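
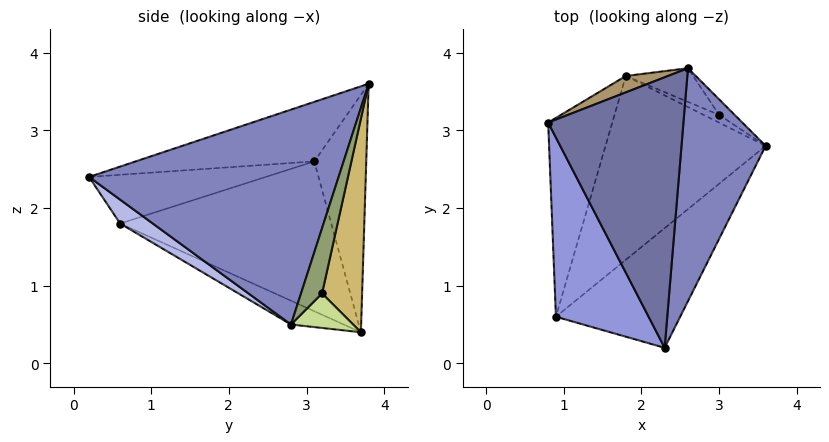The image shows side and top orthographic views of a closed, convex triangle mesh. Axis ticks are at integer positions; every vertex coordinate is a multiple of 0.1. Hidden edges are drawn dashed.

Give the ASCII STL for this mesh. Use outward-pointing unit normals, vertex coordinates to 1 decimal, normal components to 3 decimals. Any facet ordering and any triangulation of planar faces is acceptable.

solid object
 facet normal -0.389 -0.262 0.883
  outer loop
   vertex 2.6 3.8 3.6
   vertex 0.8 3.1 2.6
   vertex 2.3 0.2 2.4
  endloop
 endfacet
 facet normal 0.913 -0.195 0.358
  outer loop
   vertex 2.6 3.8 3.6
   vertex 2.3 0.2 2.4
   vertex 3.6 2.8 0.5
  endloop
 endfacet
 facet normal -0.446 -0.289 0.847
  outer loop
   vertex 0.9 0.6 1.8
   vertex 2.3 0.2 2.4
   vertex 0.8 3.1 2.6
  endloop
 endfacet
 facet normal 0.147 -0.630 -0.762
  outer loop
   vertex 0.9 0.6 1.8
   vertex 3.6 2.8 0.5
   vertex 2.3 0.2 2.4
  endloop
 endfacet
 facet normal 0.495 0.861 -0.118
  outer loop
   vertex 3.0 3.2 0.9
   vertex 2.6 3.8 3.6
   vertex 3.6 2.8 0.5
  endloop
 endfacet
 facet normal -0.136 -0.375 -0.917
  outer loop
   vertex 1.8 3.7 0.4
   vertex 3.6 2.8 0.5
   vertex 0.9 0.6 1.8
  endloop
 endfacet
 facet normal 0.447 0.872 -0.201
  outer loop
   vertex 1.8 3.7 0.4
   vertex 3.0 3.2 0.9
   vertex 3.6 2.8 0.5
  endloop
 endfacet
 facet normal -0.916 0.089 -0.392
  outer loop
   vertex 1.8 3.7 0.4
   vertex 0.9 0.6 1.8
   vertex 0.8 3.1 2.6
  endloop
 endfacet
 facet normal -0.395 0.916 0.070
  outer loop
   vertex 1.8 3.7 0.4
   vertex 0.8 3.1 2.6
   vertex 2.6 3.8 3.6
  endloop
 endfacet
 facet normal 0.429 0.893 -0.135
  outer loop
   vertex 1.8 3.7 0.4
   vertex 2.6 3.8 3.6
   vertex 3.0 3.2 0.9
  endloop
 endfacet
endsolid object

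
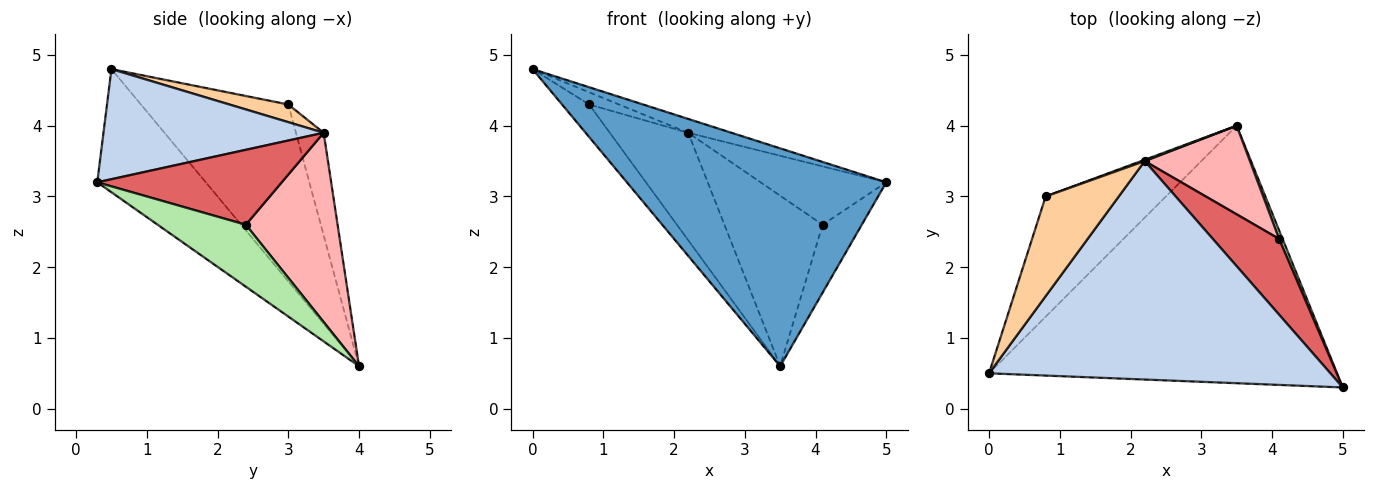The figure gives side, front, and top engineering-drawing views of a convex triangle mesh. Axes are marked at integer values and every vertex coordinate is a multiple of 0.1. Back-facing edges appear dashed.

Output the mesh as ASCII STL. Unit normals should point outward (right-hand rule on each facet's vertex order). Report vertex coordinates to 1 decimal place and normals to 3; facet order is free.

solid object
 facet normal -0.261 -0.624 -0.737
  outer loop
   vertex 3.5 4.0 0.6
   vertex 5.0 0.3 3.2
   vertex 0.0 0.5 4.8
  endloop
 endfacet
 facet normal 0.306 0.060 0.950
  outer loop
   vertex 2.2 3.5 3.9
   vertex 0.0 0.5 4.8
   vertex 5.0 0.3 3.2
  endloop
 endfacet
 facet normal -0.818 0.150 -0.556
  outer loop
   vertex 0.8 3.0 4.3
   vertex 3.5 4.0 0.6
   vertex 0.0 0.5 4.8
  endloop
 endfacet
 facet normal 0.233 0.118 0.965
  outer loop
   vertex 0.8 3.0 4.3
   vertex 0.0 0.5 4.8
   vertex 2.2 3.5 3.9
  endloop
 endfacet
 facet normal -0.333 0.943 0.011
  outer loop
   vertex 0.8 3.0 4.3
   vertex 2.2 3.5 3.9
   vertex 3.5 4.0 0.6
  endloop
 endfacet
 facet normal 0.913 0.406 0.051
  outer loop
   vertex 4.1 2.4 2.6
   vertex 5.0 0.3 3.2
   vertex 3.5 4.0 0.6
  endloop
 endfacet
 facet normal 0.667 0.455 0.590
  outer loop
   vertex 4.1 2.4 2.6
   vertex 2.2 3.5 3.9
   vertex 5.0 0.3 3.2
  endloop
 endfacet
 facet normal 0.638 0.683 0.355
  outer loop
   vertex 4.1 2.4 2.6
   vertex 3.5 4.0 0.6
   vertex 2.2 3.5 3.9
  endloop
 endfacet
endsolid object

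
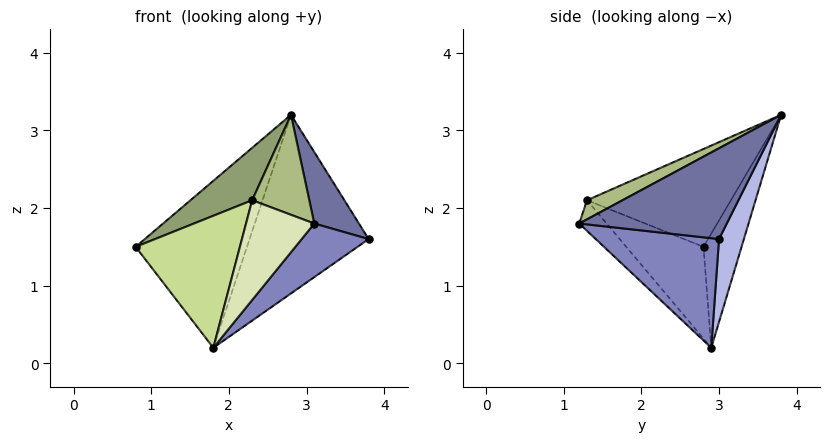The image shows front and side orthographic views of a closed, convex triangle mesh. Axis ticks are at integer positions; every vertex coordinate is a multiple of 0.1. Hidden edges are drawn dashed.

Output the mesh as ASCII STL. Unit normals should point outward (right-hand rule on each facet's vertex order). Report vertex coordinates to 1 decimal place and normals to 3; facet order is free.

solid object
 facet normal 0.768 -0.233 0.596
  outer loop
   vertex 2.8 3.8 3.2
   vertex 3.1 1.2 1.8
   vertex 3.8 3.0 1.6
  endloop
 endfacet
 facet normal 0.557 -0.302 -0.774
  outer loop
   vertex 1.8 2.9 0.2
   vertex 3.8 3.0 1.6
   vertex 3.1 1.2 1.8
  endloop
 endfacet
 facet normal -0.319 0.932 -0.173
  outer loop
   vertex 1.8 2.9 0.2
   vertex 0.8 2.8 1.5
   vertex 2.8 3.8 3.2
  endloop
 endfacet
 facet normal 0.192 0.921 -0.340
  outer loop
   vertex 1.8 2.9 0.2
   vertex 2.8 3.8 3.2
   vertex 3.8 3.0 1.6
  endloop
 endfacet
 facet normal -0.557 -0.239 0.796
  outer loop
   vertex 2.3 1.3 2.1
   vertex 2.8 3.8 3.2
   vertex 0.8 2.8 1.5
  endloop
 endfacet
 facet normal 0.269 -0.432 0.861
  outer loop
   vertex 2.3 1.3 2.1
   vertex 3.1 1.2 1.8
   vertex 2.8 3.8 3.2
  endloop
 endfacet
 facet normal -0.528 -0.713 -0.461
  outer loop
   vertex 2.3 1.3 2.1
   vertex 0.8 2.8 1.5
   vertex 1.8 2.9 0.2
  endloop
 endfacet
 facet normal -0.307 -0.766 -0.564
  outer loop
   vertex 2.3 1.3 2.1
   vertex 1.8 2.9 0.2
   vertex 3.1 1.2 1.8
  endloop
 endfacet
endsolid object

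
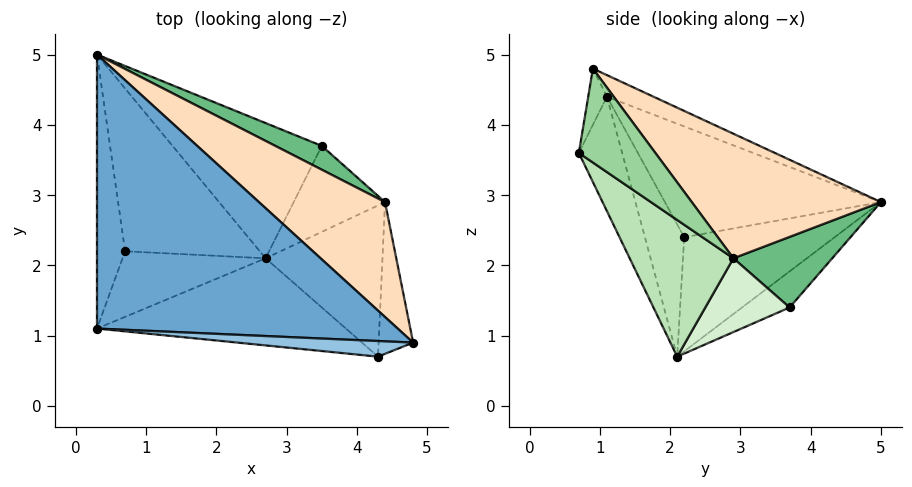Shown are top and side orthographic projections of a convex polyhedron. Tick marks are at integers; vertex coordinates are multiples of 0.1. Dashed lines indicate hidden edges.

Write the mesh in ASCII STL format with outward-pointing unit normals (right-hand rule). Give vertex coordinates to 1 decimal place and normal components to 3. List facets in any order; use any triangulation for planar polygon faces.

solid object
 facet normal -0.067 0.358 0.931
  outer loop
   vertex 0.3 1.1 4.4
   vertex 4.8 0.9 4.8
   vertex 0.3 5.0 2.9
  endloop
 endfacet
 facet normal -0.060 -0.980 0.189
  outer loop
   vertex 0.3 1.1 4.4
   vertex 4.3 0.7 3.6
   vertex 4.8 0.9 4.8
  endloop
 endfacet
 facet normal -0.163 -0.921 -0.355
  outer loop
   vertex 0.3 1.1 4.4
   vertex 2.7 2.1 0.7
   vertex 4.3 0.7 3.6
  endloop
 endfacet
 facet normal -0.207 0.477 -0.854
  outer loop
   vertex 3.5 3.7 1.4
   vertex 2.7 2.1 0.7
   vertex 0.3 5.0 2.9
  endloop
 endfacet
 facet normal -0.646 0.044 -0.762
  outer loop
   vertex 0.7 2.2 2.4
   vertex 0.3 5.0 2.9
   vertex 2.7 2.1 0.7
  endloop
 endfacet
 facet normal -0.965 -0.094 -0.245
  outer loop
   vertex 0.7 2.2 2.4
   vertex 0.3 1.1 4.4
   vertex 0.3 5.0 2.9
  endloop
 endfacet
 facet normal -0.459 -0.736 -0.497
  outer loop
   vertex 0.7 2.2 2.4
   vertex 2.7 2.1 0.7
   vertex 0.3 1.1 4.4
  endloop
 endfacet
 facet normal 0.472 0.740 0.478
  outer loop
   vertex 4.4 2.9 2.1
   vertex 0.3 5.0 2.9
   vertex 4.8 0.9 4.8
  endloop
 endfacet
 facet normal 0.481 0.818 0.317
  outer loop
   vertex 4.4 2.9 2.1
   vertex 3.5 3.7 1.4
   vertex 0.3 5.0 2.9
  endloop
 endfacet
 facet normal 0.904 -0.268 -0.332
  outer loop
   vertex 4.4 2.9 2.1
   vertex 4.8 0.9 4.8
   vertex 4.3 0.7 3.6
  endloop
 endfacet
 facet normal 0.686 -0.431 -0.586
  outer loop
   vertex 4.4 2.9 2.1
   vertex 4.3 0.7 3.6
   vertex 2.7 2.1 0.7
  endloop
 endfacet
 facet normal 0.628 0.026 -0.778
  outer loop
   vertex 4.4 2.9 2.1
   vertex 2.7 2.1 0.7
   vertex 3.5 3.7 1.4
  endloop
 endfacet
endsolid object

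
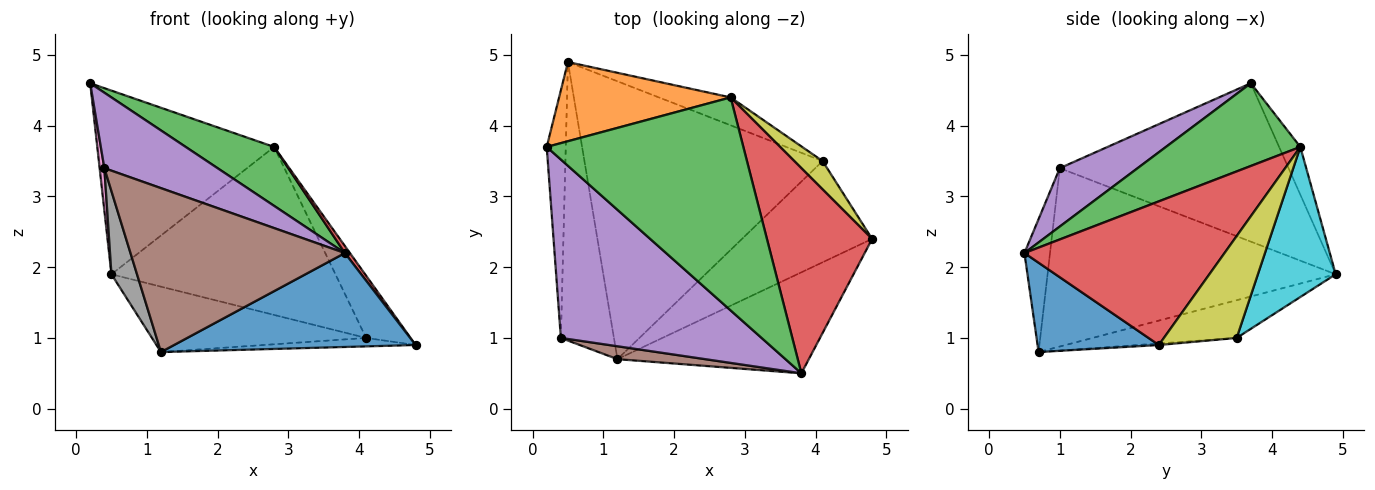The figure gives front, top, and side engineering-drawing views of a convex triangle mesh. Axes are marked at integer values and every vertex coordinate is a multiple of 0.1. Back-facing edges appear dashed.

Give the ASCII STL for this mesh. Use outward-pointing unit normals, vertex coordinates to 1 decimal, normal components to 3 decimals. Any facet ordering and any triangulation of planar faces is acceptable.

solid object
 facet normal 0.324 -0.644 -0.693
  outer loop
   vertex 3.8 0.5 2.2
   vertex 1.2 0.7 0.8
   vertex 4.8 2.4 0.9
  endloop
 endfacet
 facet normal -0.110 0.913 0.394
  outer loop
   vertex 2.8 4.4 3.7
   vertex 0.5 4.9 1.9
   vertex 0.2 3.7 4.6
  endloop
 endfacet
 facet normal 0.376 -0.247 0.893
  outer loop
   vertex 2.8 4.4 3.7
   vertex 0.2 3.7 4.6
   vertex 3.8 0.5 2.2
  endloop
 endfacet
 facet normal 0.807 -0.020 0.591
  outer loop
   vertex 2.8 4.4 3.7
   vertex 3.8 0.5 2.2
   vertex 4.8 2.4 0.9
  endloop
 endfacet
 facet normal 0.259 -0.376 0.890
  outer loop
   vertex 0.4 1.0 3.4
   vertex 3.8 0.5 2.2
   vertex 0.2 3.7 4.6
  endloop
 endfacet
 facet normal -0.118 -0.990 0.078
  outer loop
   vertex 0.4 1.0 3.4
   vertex 1.2 0.7 0.8
   vertex 3.8 0.5 2.2
  endloop
 endfacet
 facet normal -0.993 -0.020 -0.119
  outer loop
   vertex 0.4 1.0 3.4
   vertex 0.2 3.7 4.6
   vertex 0.5 4.9 1.9
  endloop
 endfacet
 facet normal -0.955 -0.085 -0.284
  outer loop
   vertex 0.4 1.0 3.4
   vertex 0.5 4.9 1.9
   vertex 1.2 0.7 0.8
  endloop
 endfacet
 facet normal 0.830 0.507 0.231
  outer loop
   vertex 4.1 3.5 1.0
   vertex 2.8 4.4 3.7
   vertex 4.8 2.4 0.9
  endloop
 endfacet
 facet normal 0.324 0.933 -0.155
  outer loop
   vertex 4.1 3.5 1.0
   vertex 0.5 4.9 1.9
   vertex 2.8 4.4 3.7
  endloop
 endfacet
 facet normal -0.012 0.083 -0.996
  outer loop
   vertex 4.1 3.5 1.0
   vertex 4.8 2.4 0.9
   vertex 1.2 0.7 0.8
  endloop
 endfacet
 facet normal -0.152 0.227 -0.962
  outer loop
   vertex 4.1 3.5 1.0
   vertex 1.2 0.7 0.8
   vertex 0.5 4.9 1.9
  endloop
 endfacet
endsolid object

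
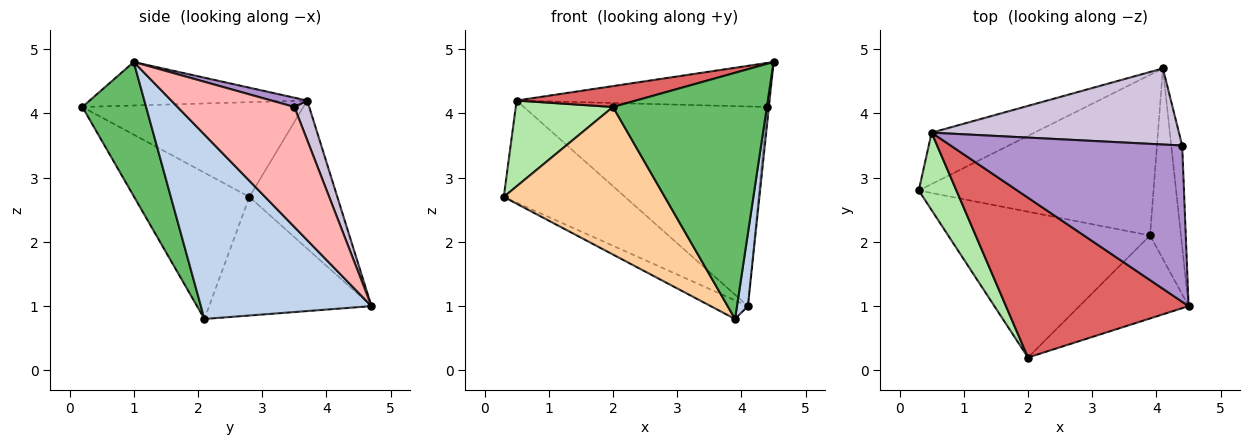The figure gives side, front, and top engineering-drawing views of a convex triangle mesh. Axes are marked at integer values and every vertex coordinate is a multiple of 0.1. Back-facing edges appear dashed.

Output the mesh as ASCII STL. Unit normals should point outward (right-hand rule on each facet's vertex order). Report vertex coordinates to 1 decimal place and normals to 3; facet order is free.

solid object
 facet normal -0.449 0.103 -0.888
  outer loop
   vertex 3.9 2.1 0.8
   vertex 0.3 2.8 2.7
   vertex 4.1 4.7 1.0
  endloop
 endfacet
 facet normal 0.984 -0.063 -0.165
  outer loop
   vertex 3.9 2.1 0.8
   vertex 4.1 4.7 1.0
   vertex 4.5 1.0 4.8
  endloop
 endfacet
 facet normal -0.544 0.750 -0.377
  outer loop
   vertex 0.5 3.7 4.2
   vertex 4.1 4.7 1.0
   vertex 0.3 2.8 2.7
  endloop
 endfacet
 facet normal -0.454 -0.634 -0.626
  outer loop
   vertex 2.0 0.2 4.1
   vertex 0.3 2.8 2.7
   vertex 3.9 2.1 0.8
  endloop
 endfacet
 facet normal 0.366 -0.882 -0.297
  outer loop
   vertex 2.0 0.2 4.1
   vertex 3.9 2.1 0.8
   vertex 4.5 1.0 4.8
  endloop
 endfacet
 facet normal -0.860 -0.378 0.342
  outer loop
   vertex 2.0 0.2 4.1
   vertex 0.5 3.7 4.2
   vertex 0.3 2.8 2.7
  endloop
 endfacet
 facet normal -0.230 -0.126 0.965
  outer loop
   vertex 2.0 0.2 4.1
   vertex 4.5 1.0 4.8
   vertex 0.5 3.7 4.2
  endloop
 endfacet
 facet normal 0.996 0.014 -0.091
  outer loop
   vertex 4.4 3.5 4.1
   vertex 4.5 1.0 4.8
   vertex 4.1 4.7 1.0
  endloop
 endfacet
 facet normal 0.039 0.271 0.962
  outer loop
   vertex 4.4 3.5 4.1
   vertex 0.5 3.7 4.2
   vertex 4.5 1.0 4.8
  endloop
 endfacet
 facet normal 0.057 0.933 0.356
  outer loop
   vertex 4.4 3.5 4.1
   vertex 4.1 4.7 1.0
   vertex 0.5 3.7 4.2
  endloop
 endfacet
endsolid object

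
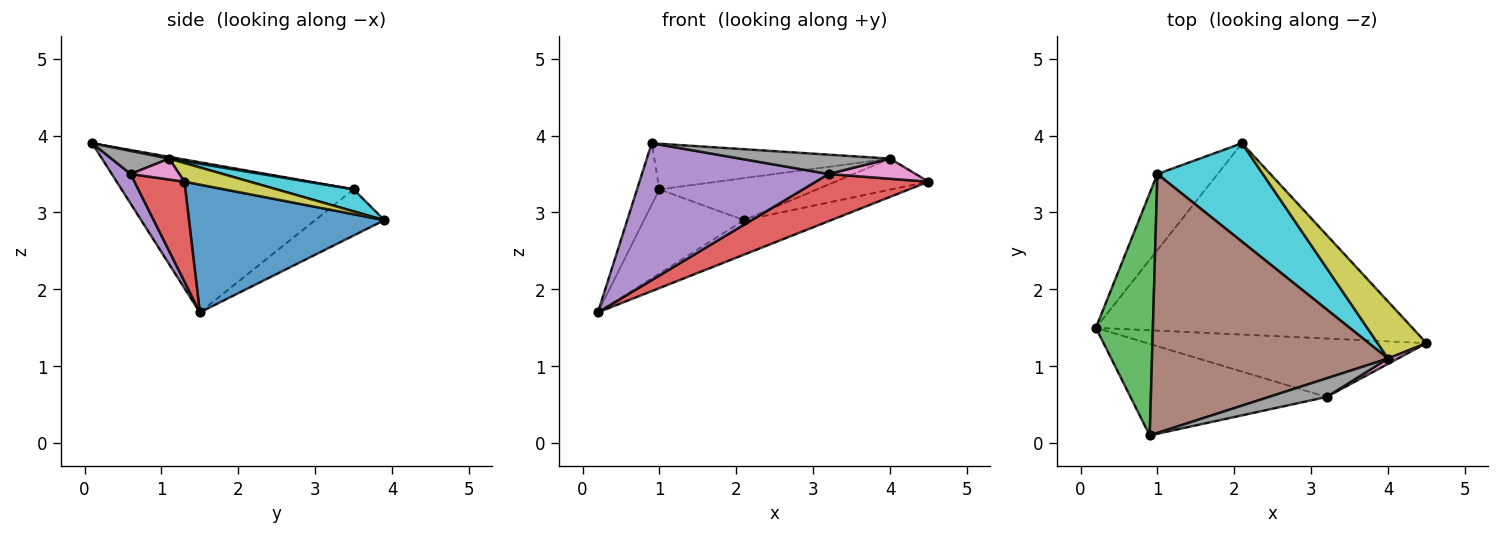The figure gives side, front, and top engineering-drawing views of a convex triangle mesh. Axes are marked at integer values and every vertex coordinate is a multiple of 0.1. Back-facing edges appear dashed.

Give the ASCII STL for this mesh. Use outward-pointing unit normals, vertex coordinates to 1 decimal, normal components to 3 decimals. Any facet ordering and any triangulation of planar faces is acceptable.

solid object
 facet normal 0.369 0.165 -0.915
  outer loop
   vertex 2.1 3.9 2.9
   vertex 4.5 1.3 3.4
   vertex 0.2 1.5 1.7
  endloop
 endfacet
 facet normal -0.457 0.660 -0.596
  outer loop
   vertex 1.0 3.5 3.3
   vertex 2.1 3.9 2.9
   vertex 0.2 1.5 1.7
  endloop
 endfacet
 facet normal -0.931 0.090 0.353
  outer loop
   vertex 1.0 3.5 3.3
   vertex 0.2 1.5 1.7
   vertex 0.9 0.1 3.9
  endloop
 endfacet
 facet normal 0.268 -0.605 -0.750
  outer loop
   vertex 3.2 0.6 3.5
   vertex 0.2 1.5 1.7
   vertex 4.5 1.3 3.4
  endloop
 endfacet
 facet normal 0.084 -0.828 -0.554
  outer loop
   vertex 3.2 0.6 3.5
   vertex 0.9 0.1 3.9
   vertex 0.2 1.5 1.7
  endloop
 endfacet
 facet normal 0.008 0.174 0.985
  outer loop
   vertex 4.0 1.1 3.7
   vertex 1.0 3.5 3.3
   vertex 0.9 0.1 3.9
  endloop
 endfacet
 facet normal 0.475 -0.851 0.225
  outer loop
   vertex 4.0 1.1 3.7
   vertex 3.2 0.6 3.5
   vertex 4.5 1.3 3.4
  endloop
 endfacet
 facet normal 0.267 -0.695 0.668
  outer loop
   vertex 4.0 1.1 3.7
   vertex 0.9 0.1 3.9
   vertex 3.2 0.6 3.5
  endloop
 endfacet
 facet normal 0.318 0.454 0.832
  outer loop
   vertex 4.0 1.1 3.7
   vertex 4.5 1.3 3.4
   vertex 2.1 3.9 2.9
  endloop
 endfacet
 facet normal 0.188 0.386 0.903
  outer loop
   vertex 4.0 1.1 3.7
   vertex 2.1 3.9 2.9
   vertex 1.0 3.5 3.3
  endloop
 endfacet
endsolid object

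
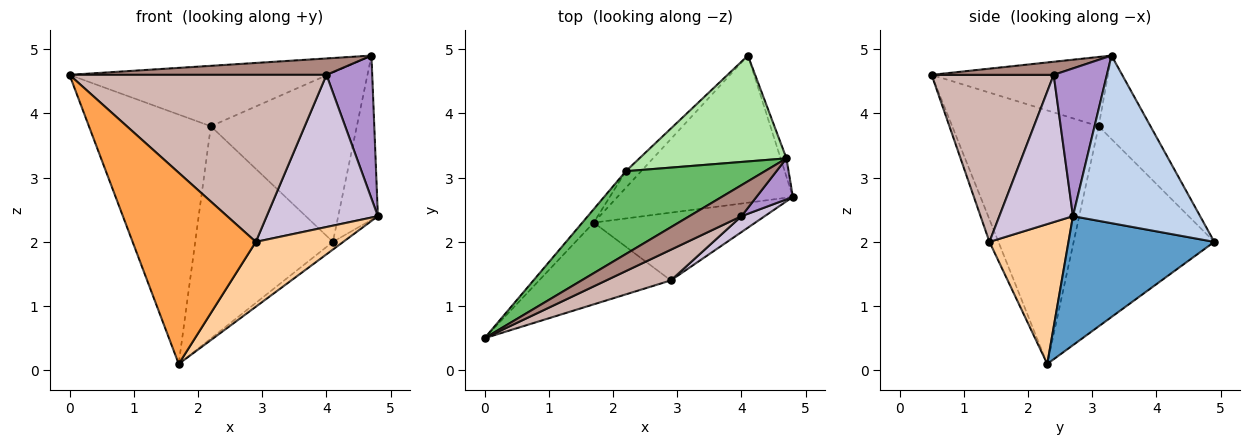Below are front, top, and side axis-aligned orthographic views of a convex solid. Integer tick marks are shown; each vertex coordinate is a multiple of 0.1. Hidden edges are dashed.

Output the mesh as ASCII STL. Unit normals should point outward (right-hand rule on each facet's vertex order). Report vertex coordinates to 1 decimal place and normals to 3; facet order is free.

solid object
 facet normal 0.592 0.042 -0.805
  outer loop
   vertex 1.7 2.3 0.1
   vertex 4.1 4.9 2.0
   vertex 4.8 2.7 2.4
  endloop
 endfacet
 facet normal 0.954 0.298 -0.033
  outer loop
   vertex 4.7 3.3 4.9
   vertex 4.8 2.7 2.4
   vertex 4.1 4.9 2.0
  endloop
 endfacet
 facet normal -0.067 -0.917 -0.392
  outer loop
   vertex 2.9 1.4 2.0
   vertex 0.0 0.5 4.6
   vertex 1.7 2.3 0.1
  endloop
 endfacet
 facet normal 0.530 -0.586 -0.613
  outer loop
   vertex 2.9 1.4 2.0
   vertex 1.7 2.3 0.1
   vertex 4.8 2.7 2.4
  endloop
 endfacet
 facet normal -0.373 0.547 0.749
  outer loop
   vertex 2.2 3.1 3.8
   vertex 0.0 0.5 4.6
   vertex 4.7 3.3 4.9
  endloop
 endfacet
 facet normal -0.288 0.812 0.508
  outer loop
   vertex 2.2 3.1 3.8
   vertex 4.7 3.3 4.9
   vertex 4.1 4.9 2.0
  endloop
 endfacet
 facet normal -0.768 0.639 -0.034
  outer loop
   vertex 2.2 3.1 3.8
   vertex 1.7 2.3 0.1
   vertex 0.0 0.5 4.6
  endloop
 endfacet
 facet normal -0.713 0.699 -0.055
  outer loop
   vertex 2.2 3.1 3.8
   vertex 4.1 4.9 2.0
   vertex 1.7 2.3 0.1
  endloop
 endfacet
 facet normal 0.745 -0.641 0.184
  outer loop
   vertex 4.0 2.4 4.6
   vertex 4.8 2.7 2.4
   vertex 4.7 3.3 4.9
  endloop
 endfacet
 facet normal 0.550 -0.831 0.087
  outer loop
   vertex 4.0 2.4 4.6
   vertex 2.9 1.4 2.0
   vertex 4.8 2.7 2.4
  endloop
 endfacet
 facet normal 0.217 -0.456 0.863
  outer loop
   vertex 4.0 2.4 4.6
   vertex 4.7 3.3 4.9
   vertex 0.0 0.5 4.6
  endloop
 endfacet
 facet normal 0.423 -0.891 0.164
  outer loop
   vertex 4.0 2.4 4.6
   vertex 0.0 0.5 4.6
   vertex 2.9 1.4 2.0
  endloop
 endfacet
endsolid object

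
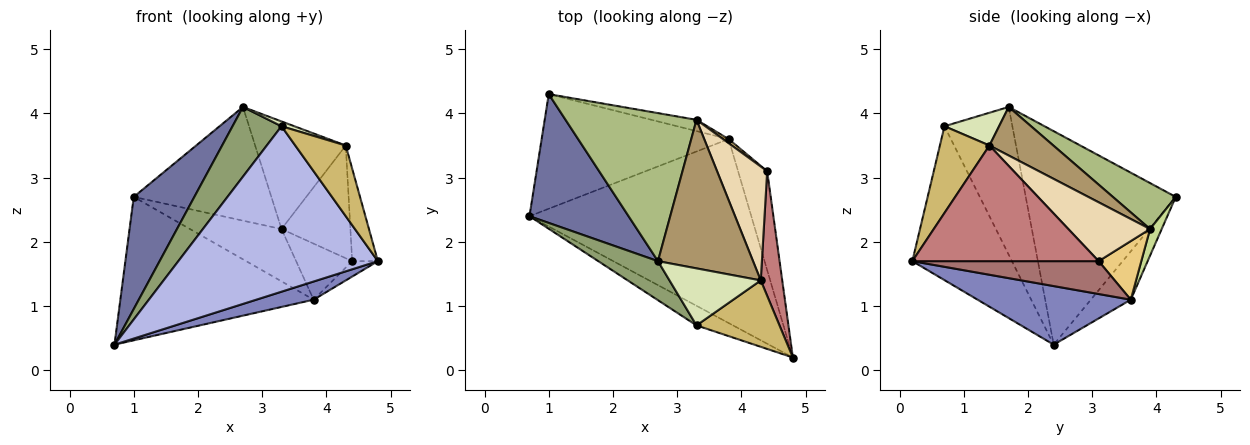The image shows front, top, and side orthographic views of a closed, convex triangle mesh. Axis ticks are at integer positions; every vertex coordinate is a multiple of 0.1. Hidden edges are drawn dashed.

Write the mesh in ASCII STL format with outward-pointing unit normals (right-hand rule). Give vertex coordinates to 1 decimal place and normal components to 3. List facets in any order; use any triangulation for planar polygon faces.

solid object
 facet normal -0.852 -0.344 0.395
  outer loop
   vertex 2.7 1.7 4.1
   vertex 1.0 4.3 2.7
   vertex 0.7 2.4 0.4
  endloop
 endfacet
 facet normal 0.254 -0.095 -0.962
  outer loop
   vertex 3.8 3.6 1.1
   vertex 4.8 0.2 1.7
   vertex 0.7 2.4 0.4
  endloop
 endfacet
 facet normal -0.159 0.771 -0.616
  outer loop
   vertex 3.8 3.6 1.1
   vertex 0.7 2.4 0.4
   vertex 1.0 4.3 2.7
  endloop
 endfacet
 facet normal -0.444 -0.890 -0.105
  outer loop
   vertex 3.3 0.7 3.8
   vertex 0.7 2.4 0.4
   vertex 4.8 0.2 1.7
  endloop
 endfacet
 facet normal -0.771 -0.556 0.311
  outer loop
   vertex 3.3 0.7 3.8
   vertex 2.7 1.7 4.1
   vertex 0.7 2.4 0.4
  endloop
 endfacet
 facet normal 0.268 0.587 0.764
  outer loop
   vertex 3.3 3.9 2.2
   vertex 1.0 4.3 2.7
   vertex 2.7 1.7 4.1
  endloop
 endfacet
 facet normal 0.123 0.970 -0.209
  outer loop
   vertex 3.3 3.9 2.2
   vertex 3.8 3.6 1.1
   vertex 1.0 4.3 2.7
  endloop
 endfacet
 facet normal 0.337 -0.079 0.938
  outer loop
   vertex 4.3 1.4 3.5
   vertex 2.7 1.7 4.1
   vertex 3.3 0.7 3.8
  endloop
 endfacet
 facet normal 0.382 0.542 0.748
  outer loop
   vertex 4.3 1.4 3.5
   vertex 3.3 3.9 2.2
   vertex 2.7 1.7 4.1
  endloop
 endfacet
 facet normal 0.582 -0.593 0.557
  outer loop
   vertex 4.3 1.4 3.5
   vertex 3.3 0.7 3.8
   vertex 4.8 0.2 1.7
  endloop
 endfacet
 facet normal 0.604 0.795 0.058
  outer loop
   vertex 4.4 3.1 1.7
   vertex 3.8 3.6 1.1
   vertex 3.3 3.9 2.2
  endloop
 endfacet
 facet normal 0.641 0.540 0.546
  outer loop
   vertex 4.4 3.1 1.7
   vertex 3.3 3.9 2.2
   vertex 4.3 1.4 3.5
  endloop
 endfacet
 facet normal 0.745 0.103 -0.659
  outer loop
   vertex 4.4 3.1 1.7
   vertex 4.8 0.2 1.7
   vertex 3.8 3.6 1.1
  endloop
 endfacet
 facet normal 0.974 0.134 0.181
  outer loop
   vertex 4.4 3.1 1.7
   vertex 4.3 1.4 3.5
   vertex 4.8 0.2 1.7
  endloop
 endfacet
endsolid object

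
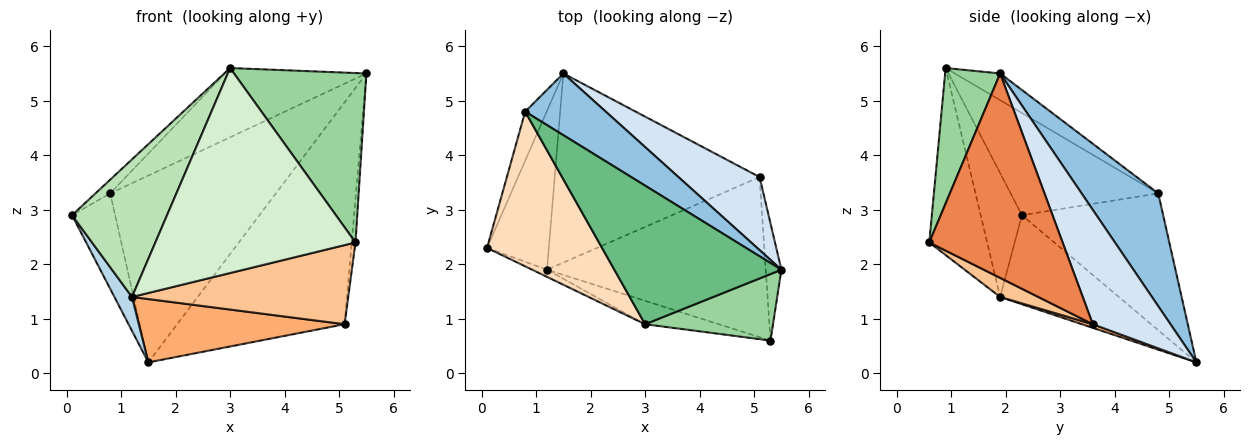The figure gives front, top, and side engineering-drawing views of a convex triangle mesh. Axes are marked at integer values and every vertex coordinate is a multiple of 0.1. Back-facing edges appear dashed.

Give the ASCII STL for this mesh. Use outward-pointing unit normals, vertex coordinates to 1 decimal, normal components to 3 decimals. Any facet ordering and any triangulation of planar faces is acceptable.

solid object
 facet normal -0.946 0.289 -0.148
  outer loop
   vertex 0.8 4.8 3.3
   vertex 1.5 5.5 0.2
   vertex 0.1 2.3 2.9
  endloop
 endfacet
 facet normal 0.402 0.869 0.287
  outer loop
   vertex 0.8 4.8 3.3
   vertex 5.5 1.9 5.5
   vertex 1.5 5.5 0.2
  endloop
 endfacet
 facet normal -0.816 -0.121 -0.566
  outer loop
   vertex 1.2 1.9 1.4
   vertex 0.1 2.3 2.9
   vertex 1.5 5.5 0.2
  endloop
 endfacet
 facet normal 0.403 0.869 0.286
  outer loop
   vertex 5.1 3.6 0.9
   vertex 1.5 5.5 0.2
   vertex 5.5 1.9 5.5
  endloop
 endfacet
 facet normal 0.997 0.028 -0.076
  outer loop
   vertex 5.1 3.6 0.9
   vertex 5.5 1.9 5.5
   vertex 5.3 0.6 2.4
  endloop
 endfacet
 facet normal 0.017 -0.317 -0.948
  outer loop
   vertex 5.1 3.6 0.9
   vertex 1.2 1.9 1.4
   vertex 1.5 5.5 0.2
  endloop
 endfacet
 facet normal 0.078 -0.442 -0.894
  outer loop
   vertex 5.1 3.6 0.9
   vertex 5.3 0.6 2.4
   vertex 1.2 1.9 1.4
  endloop
 endfacet
 facet normal -0.663 0.066 0.746
  outer loop
   vertex 3.0 0.9 5.6
   vertex 0.8 4.8 3.3
   vertex 0.1 2.3 2.9
  endloop
 endfacet
 facet normal -0.142 0.442 0.886
  outer loop
   vertex 3.0 0.9 5.6
   vertex 5.5 1.9 5.5
   vertex 0.8 4.8 3.3
  endloop
 endfacet
 facet normal 0.361 -0.868 0.341
  outer loop
   vertex 3.0 0.9 5.6
   vertex 5.3 0.6 2.4
   vertex 5.5 1.9 5.5
  endloop
 endfacet
 facet normal -0.398 -0.916 -0.048
  outer loop
   vertex 3.0 0.9 5.6
   vertex 0.1 2.3 2.9
   vertex 1.2 1.9 1.4
  endloop
 endfacet
 facet normal -0.276 -0.955 -0.109
  outer loop
   vertex 3.0 0.9 5.6
   vertex 1.2 1.9 1.4
   vertex 5.3 0.6 2.4
  endloop
 endfacet
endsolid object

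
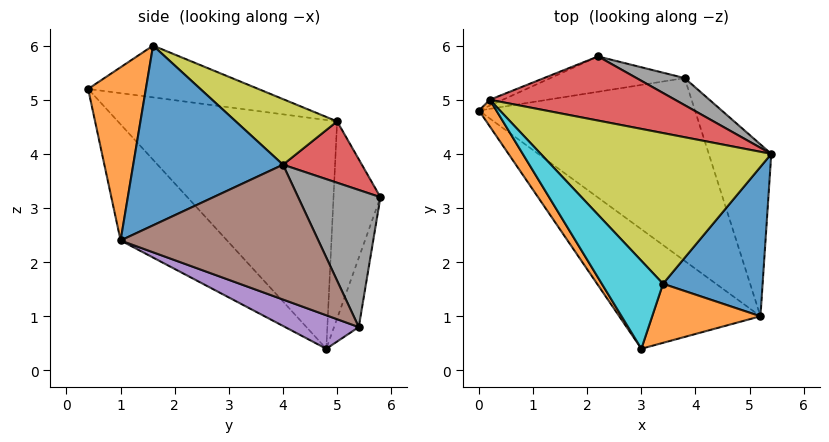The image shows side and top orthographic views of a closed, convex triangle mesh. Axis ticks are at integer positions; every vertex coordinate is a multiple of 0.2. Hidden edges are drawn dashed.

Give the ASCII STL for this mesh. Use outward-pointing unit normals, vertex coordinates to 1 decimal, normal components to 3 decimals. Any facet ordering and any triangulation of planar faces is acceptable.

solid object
 facet normal -0.392 -0.787 -0.477
  outer loop
   vertex 5.2 1.0 2.4
   vertex 3.0 0.4 5.2
   vertex 0.0 4.8 0.4
  endloop
 endfacet
 facet normal -0.856 -0.513 0.065
  outer loop
   vertex 0.2 5.0 4.6
   vertex 0.0 4.8 0.4
   vertex 3.0 0.4 5.2
  endloop
 endfacet
 facet normal -0.387 0.922 -0.025
  outer loop
   vertex 0.2 5.0 4.6
   vertex 2.2 5.8 3.2
   vertex 0.0 4.8 0.4
  endloop
 endfacet
 facet normal 0.237 0.659 0.714
  outer loop
   vertex 0.2 5.0 4.6
   vertex 5.4 4.0 3.8
   vertex 2.2 5.8 3.2
  endloop
 endfacet
 facet normal 0.146 -0.297 -0.944
  outer loop
   vertex 3.8 5.4 0.8
   vertex 5.2 1.0 2.4
   vertex 0.0 4.8 0.4
  endloop
 endfacet
 facet normal 0.899 0.135 -0.417
  outer loop
   vertex 3.8 5.4 0.8
   vertex 5.4 4.0 3.8
   vertex 5.2 1.0 2.4
  endloop
 endfacet
 facet normal -0.126 0.961 -0.244
  outer loop
   vertex 3.8 5.4 0.8
   vertex 0.0 4.8 0.4
   vertex 2.2 5.8 3.2
  endloop
 endfacet
 facet normal 0.461 0.873 0.162
  outer loop
   vertex 3.8 5.4 0.8
   vertex 2.2 5.8 3.2
   vertex 5.4 4.0 3.8
  endloop
 endfacet
 facet normal 0.229 0.547 0.805
  outer loop
   vertex 3.4 1.6 6.0
   vertex 5.4 4.0 3.8
   vertex 0.2 5.0 4.6
  endloop
 endfacet
 facet normal -0.620 -0.282 0.732
  outer loop
   vertex 3.4 1.6 6.0
   vertex 0.2 5.0 4.6
   vertex 3.0 0.4 5.2
  endloop
 endfacet
 facet normal 0.841 -0.274 0.466
  outer loop
   vertex 3.4 1.6 6.0
   vertex 5.2 1.0 2.4
   vertex 5.4 4.0 3.8
  endloop
 endfacet
 facet normal 0.716 -0.537 0.447
  outer loop
   vertex 3.4 1.6 6.0
   vertex 3.0 0.4 5.2
   vertex 5.2 1.0 2.4
  endloop
 endfacet
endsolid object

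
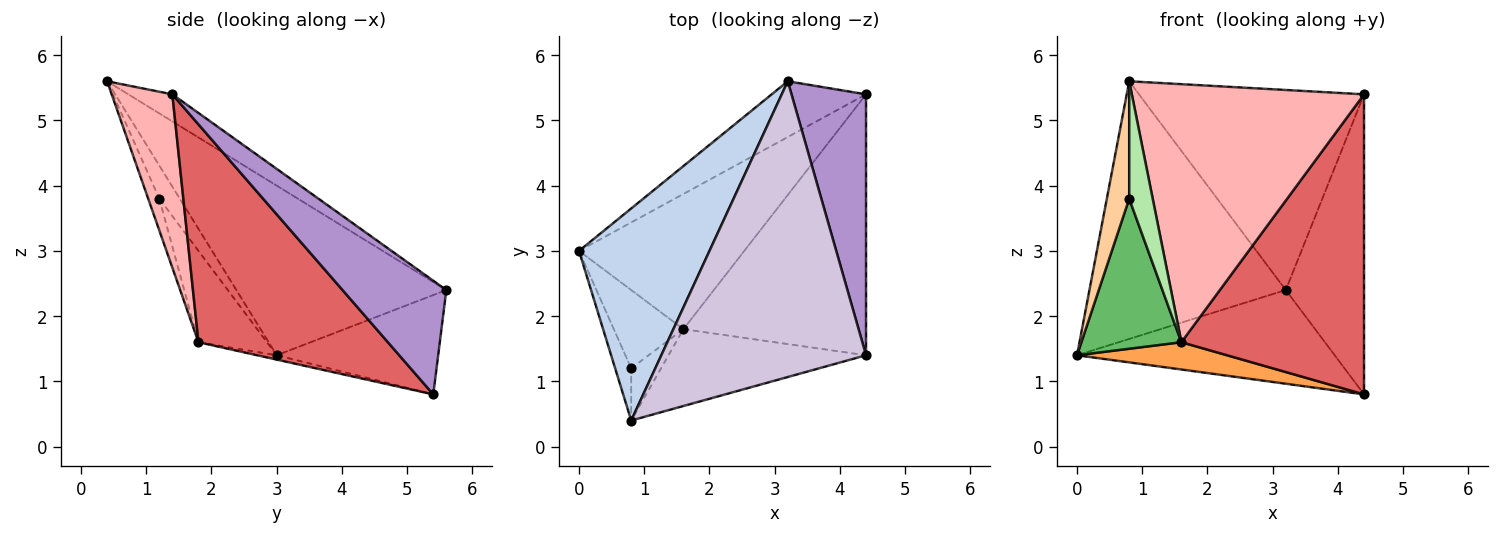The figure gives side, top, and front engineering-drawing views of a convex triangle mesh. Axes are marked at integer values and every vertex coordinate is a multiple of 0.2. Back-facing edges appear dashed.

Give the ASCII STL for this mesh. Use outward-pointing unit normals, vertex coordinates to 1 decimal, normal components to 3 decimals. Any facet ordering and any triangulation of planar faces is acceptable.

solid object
 facet normal -0.474 0.757 -0.450
  outer loop
   vertex 3.2 5.6 2.4
   vertex 4.4 5.4 0.8
   vertex 0.0 3.0 1.4
  endloop
 endfacet
 facet normal -0.637 0.595 0.490
  outer loop
   vertex 3.2 5.6 2.4
   vertex 0.0 3.0 1.4
   vertex 0.8 0.4 5.6
  endloop
 endfacet
 facet normal -0.026 -0.198 -0.980
  outer loop
   vertex 1.6 1.8 1.6
   vertex 0.0 3.0 1.4
   vertex 4.4 5.4 0.8
  endloop
 endfacet
 facet normal -0.642 -0.701 -0.311
  outer loop
   vertex 0.8 1.2 3.8
   vertex 0.8 0.4 5.6
   vertex 0.0 3.0 1.4
  endloop
 endfacet
 facet normal -0.519 -0.758 -0.395
  outer loop
   vertex 0.8 1.2 3.8
   vertex 0.0 3.0 1.4
   vertex 1.6 1.8 1.6
  endloop
 endfacet
 facet normal -0.396 -0.839 -0.373
  outer loop
   vertex 0.8 1.2 3.8
   vertex 1.6 1.8 1.6
   vertex 0.8 0.4 5.6
  endloop
 endfacet
 facet normal 0.616 -0.594 -0.517
  outer loop
   vertex 4.4 1.4 5.4
   vertex 1.6 1.8 1.6
   vertex 4.4 5.4 0.8
  endloop
 endfacet
 facet normal 0.243 -0.930 -0.277
  outer loop
   vertex 4.4 1.4 5.4
   vertex 0.8 0.4 5.6
   vertex 1.6 1.8 1.6
  endloop
 endfacet
 facet normal 0.707 0.533 0.464
  outer loop
   vertex 4.4 1.4 5.4
   vertex 4.4 5.4 0.8
   vertex 3.2 5.6 2.4
  endloop
 endfacet
 facet normal -0.109 0.557 0.823
  outer loop
   vertex 4.4 1.4 5.4
   vertex 3.2 5.6 2.4
   vertex 0.8 0.4 5.6
  endloop
 endfacet
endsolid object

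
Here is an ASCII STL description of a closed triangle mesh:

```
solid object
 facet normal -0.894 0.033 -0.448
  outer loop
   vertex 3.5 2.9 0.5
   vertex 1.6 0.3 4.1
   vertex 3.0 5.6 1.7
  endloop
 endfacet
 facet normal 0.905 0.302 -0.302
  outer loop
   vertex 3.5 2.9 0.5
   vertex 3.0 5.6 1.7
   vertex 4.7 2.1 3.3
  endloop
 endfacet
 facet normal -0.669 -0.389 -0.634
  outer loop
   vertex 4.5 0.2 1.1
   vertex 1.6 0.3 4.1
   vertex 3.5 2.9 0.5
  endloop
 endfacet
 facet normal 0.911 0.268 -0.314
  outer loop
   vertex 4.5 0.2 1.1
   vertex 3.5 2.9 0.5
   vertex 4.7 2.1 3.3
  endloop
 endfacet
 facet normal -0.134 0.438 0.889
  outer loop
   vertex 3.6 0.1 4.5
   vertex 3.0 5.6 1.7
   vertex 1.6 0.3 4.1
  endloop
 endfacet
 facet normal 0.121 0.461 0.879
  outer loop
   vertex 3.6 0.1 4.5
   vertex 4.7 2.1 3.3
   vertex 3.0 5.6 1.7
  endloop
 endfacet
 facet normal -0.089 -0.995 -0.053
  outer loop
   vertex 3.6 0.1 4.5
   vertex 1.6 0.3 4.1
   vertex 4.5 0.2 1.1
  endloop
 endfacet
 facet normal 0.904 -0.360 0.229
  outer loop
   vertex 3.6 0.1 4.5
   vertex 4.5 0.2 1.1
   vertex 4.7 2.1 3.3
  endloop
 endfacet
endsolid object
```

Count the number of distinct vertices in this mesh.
6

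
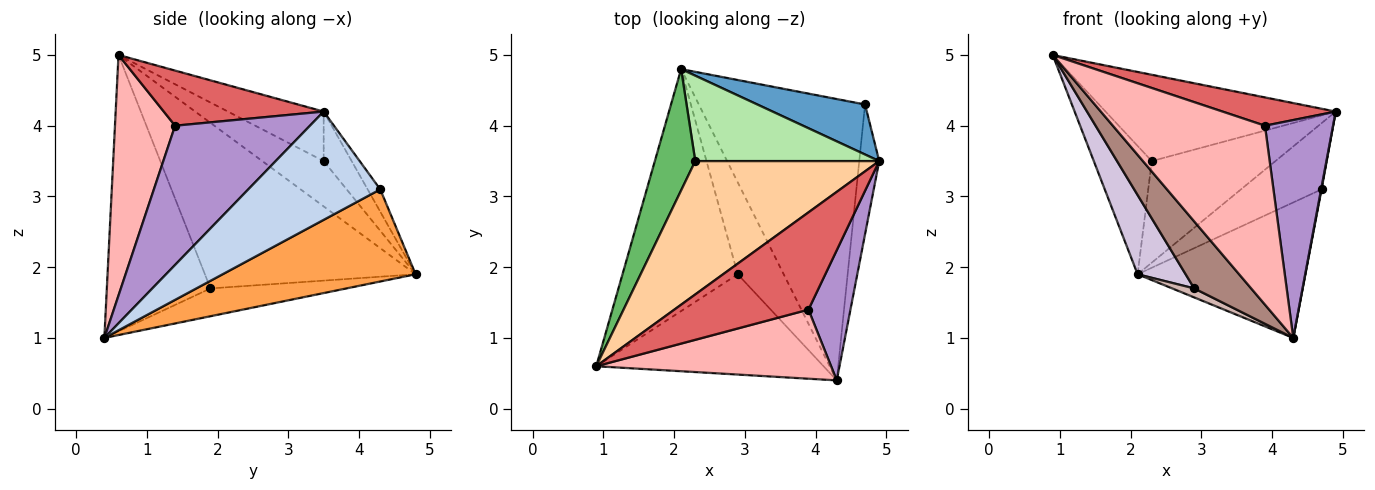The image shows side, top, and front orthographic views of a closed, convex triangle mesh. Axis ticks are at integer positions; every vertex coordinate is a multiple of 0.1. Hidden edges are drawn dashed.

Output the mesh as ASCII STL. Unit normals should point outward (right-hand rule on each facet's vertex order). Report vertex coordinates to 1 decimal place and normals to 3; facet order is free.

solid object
 facet normal -0.124 0.792 0.598
  outer loop
   vertex 4.7 4.3 3.1
   vertex 2.1 4.8 1.9
   vertex 4.9 3.5 4.2
  endloop
 endfacet
 facet normal 0.983 -0.003 -0.181
  outer loop
   vertex 4.7 4.3 3.1
   vertex 4.9 3.5 4.2
   vertex 4.3 0.4 1.0
  endloop
 endfacet
 facet normal 0.447 0.388 -0.806
  outer loop
   vertex 4.7 4.3 3.1
   vertex 4.3 0.4 1.0
   vertex 2.1 4.8 1.9
  endloop
 endfacet
 facet normal -0.220 0.530 0.819
  outer loop
   vertex 2.3 3.5 3.5
   vertex 0.9 0.6 5.0
   vertex 4.9 3.5 4.2
  endloop
 endfacet
 facet normal -0.610 0.576 0.544
  outer loop
   vertex 2.3 3.5 3.5
   vertex 2.1 4.8 1.9
   vertex 0.9 0.6 5.0
  endloop
 endfacet
 facet normal -0.171 0.754 0.634
  outer loop
   vertex 2.3 3.5 3.5
   vertex 4.9 3.5 4.2
   vertex 2.1 4.8 1.9
  endloop
 endfacet
 facet normal 0.367 -0.260 0.893
  outer loop
   vertex 3.9 1.4 4.0
   vertex 4.9 3.5 4.2
   vertex 0.9 0.6 5.0
  endloop
 endfacet
 facet normal 0.346 -0.875 0.338
  outer loop
   vertex 3.9 1.4 4.0
   vertex 0.9 0.6 5.0
   vertex 4.3 0.4 1.0
  endloop
 endfacet
 facet normal 0.862 -0.435 0.260
  outer loop
   vertex 3.9 1.4 4.0
   vertex 4.3 0.4 1.0
   vertex 4.9 3.5 4.2
  endloop
 endfacet
 facet normal -0.807 -0.184 -0.561
  outer loop
   vertex 2.9 1.9 1.7
   vertex 0.9 0.6 5.0
   vertex 2.1 4.8 1.9
  endloop
 endfacet
 facet normal -0.711 -0.391 -0.585
  outer loop
   vertex 2.9 1.9 1.7
   vertex 4.3 0.4 1.0
   vertex 0.9 0.6 5.0
  endloop
 endfacet
 facet normal -0.516 -0.083 -0.853
  outer loop
   vertex 2.9 1.9 1.7
   vertex 2.1 4.8 1.9
   vertex 4.3 0.4 1.0
  endloop
 endfacet
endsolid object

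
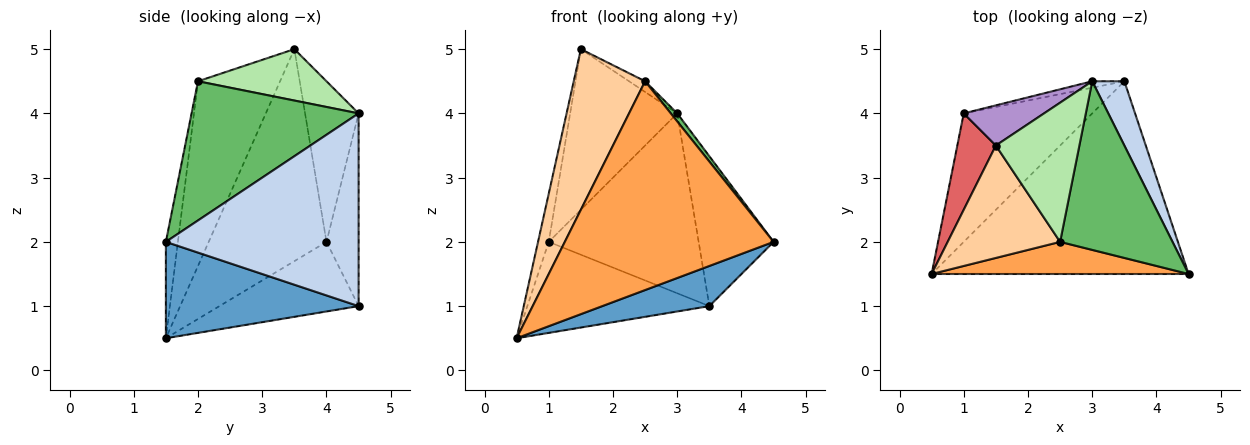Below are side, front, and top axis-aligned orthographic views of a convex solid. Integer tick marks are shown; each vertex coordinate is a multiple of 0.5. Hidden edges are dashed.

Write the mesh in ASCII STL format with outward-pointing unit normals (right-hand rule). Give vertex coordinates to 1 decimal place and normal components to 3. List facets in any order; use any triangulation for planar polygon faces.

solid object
 facet normal 0.345 -0.191 -0.919
  outer loop
   vertex 3.5 4.5 1.0
   vertex 4.5 1.5 2.0
   vertex 0.5 1.5 0.5
  endloop
 endfacet
 facet normal 0.921 0.358 0.153
  outer loop
   vertex 3.5 4.5 1.0
   vertex 3.0 4.5 4.0
   vertex 4.5 1.5 2.0
  endloop
 endfacet
 facet normal -0.057 -0.987 0.152
  outer loop
   vertex 2.5 2.0 4.5
   vertex 0.5 1.5 0.5
   vertex 4.5 1.5 2.0
  endloop
 endfacet
 facet normal -0.686 -0.596 0.417
  outer loop
   vertex 2.5 2.0 4.5
   vertex 1.5 3.5 5.0
   vertex 0.5 1.5 0.5
  endloop
 endfacet
 facet normal 0.778 -0.030 0.628
  outer loop
   vertex 2.5 2.0 4.5
   vertex 4.5 1.5 2.0
   vertex 3.0 4.5 4.0
  endloop
 endfacet
 facet normal 0.523 0.065 0.850
  outer loop
   vertex 2.5 2.0 4.5
   vertex 3.0 4.5 4.0
   vertex 1.5 3.5 5.0
  endloop
 endfacet
 facet normal -0.980 0.089 0.178
  outer loop
   vertex 1.0 4.0 2.0
   vertex 0.5 1.5 0.5
   vertex 1.5 3.5 5.0
  endloop
 endfacet
 facet normal -0.404 0.529 -0.746
  outer loop
   vertex 1.0 4.0 2.0
   vertex 3.5 4.5 1.0
   vertex 0.5 1.5 0.5
  endloop
 endfacet
 facet normal -0.436 0.873 0.218
  outer loop
   vertex 1.0 4.0 2.0
   vertex 1.5 3.5 5.0
   vertex 3.0 4.5 4.0
  endloop
 endfacet
 facet normal -0.209 0.977 -0.035
  outer loop
   vertex 1.0 4.0 2.0
   vertex 3.0 4.5 4.0
   vertex 3.5 4.5 1.0
  endloop
 endfacet
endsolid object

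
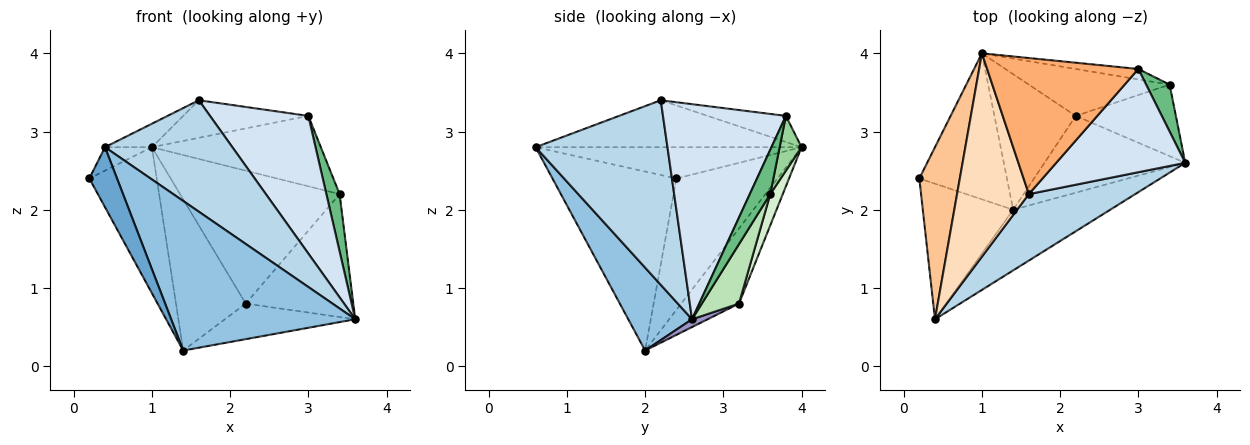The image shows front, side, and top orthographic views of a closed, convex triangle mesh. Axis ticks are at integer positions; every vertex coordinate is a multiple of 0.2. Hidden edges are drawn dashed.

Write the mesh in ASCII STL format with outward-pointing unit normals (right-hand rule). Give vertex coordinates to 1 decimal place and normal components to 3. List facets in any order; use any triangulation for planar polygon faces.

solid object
 facet normal -0.875 -0.195 -0.442
  outer loop
   vertex 1.4 2.0 0.2
   vertex 0.4 0.6 2.8
   vertex 0.2 2.4 2.4
  endloop
 endfacet
 facet normal 0.306 -0.882 -0.358
  outer loop
   vertex 1.4 2.0 0.2
   vertex 3.6 2.6 0.6
   vertex 0.4 0.6 2.8
  endloop
 endfacet
 facet normal 0.664 -0.642 0.383
  outer loop
   vertex 1.6 2.2 3.4
   vertex 0.4 0.6 2.8
   vertex 3.6 2.6 0.6
  endloop
 endfacet
 facet normal 0.707 -0.566 0.424
  outer loop
   vertex 1.6 2.2 3.4
   vertex 3.6 2.6 0.6
   vertex 3.0 3.8 3.2
  endloop
 endfacet
 facet normal -0.728 0.485 -0.485
  outer loop
   vertex 1.0 4.0 2.8
   vertex 1.4 2.0 0.2
   vertex 0.2 2.4 2.4
  endloop
 endfacet
 facet normal -0.164 0.262 0.951
  outer loop
   vertex 1.0 4.0 2.8
   vertex 1.6 2.2 3.4
   vertex 3.0 3.8 3.2
  endloop
 endfacet
 facet normal -0.608 0.107 0.787
  outer loop
   vertex 1.0 4.0 2.8
   vertex 0.2 2.4 2.4
   vertex 0.4 0.6 2.8
  endloop
 endfacet
 facet normal -0.545 0.096 0.833
  outer loop
   vertex 1.0 4.0 2.8
   vertex 0.4 0.6 2.8
   vertex 1.6 2.2 3.4
  endloop
 endfacet
 facet normal 0.767 -0.496 0.406
  outer loop
   vertex 3.4 3.6 2.2
   vertex 3.0 3.8 3.2
   vertex 3.6 2.6 0.6
  endloop
 endfacet
 facet normal 0.127 0.981 -0.145
  outer loop
   vertex 3.4 3.6 2.2
   vertex 1.0 4.0 2.8
   vertex 3.0 3.8 3.2
  endloop
 endfacet
 facet normal 0.286 0.828 -0.482
  outer loop
   vertex 2.2 3.2 0.8
   vertex 3.4 3.6 2.2
   vertex 3.6 2.6 0.6
  endloop
 endfacet
 facet normal 0.074 0.940 -0.332
  outer loop
   vertex 2.2 3.2 0.8
   vertex 1.0 4.0 2.8
   vertex 3.4 3.6 2.2
  endloop
 endfacet
 facet normal 0.050 0.420 -0.906
  outer loop
   vertex 2.2 3.2 0.8
   vertex 3.6 2.6 0.6
   vertex 1.4 2.0 0.2
  endloop
 endfacet
 facet normal -0.525 0.634 -0.568
  outer loop
   vertex 2.2 3.2 0.8
   vertex 1.4 2.0 0.2
   vertex 1.0 4.0 2.8
  endloop
 endfacet
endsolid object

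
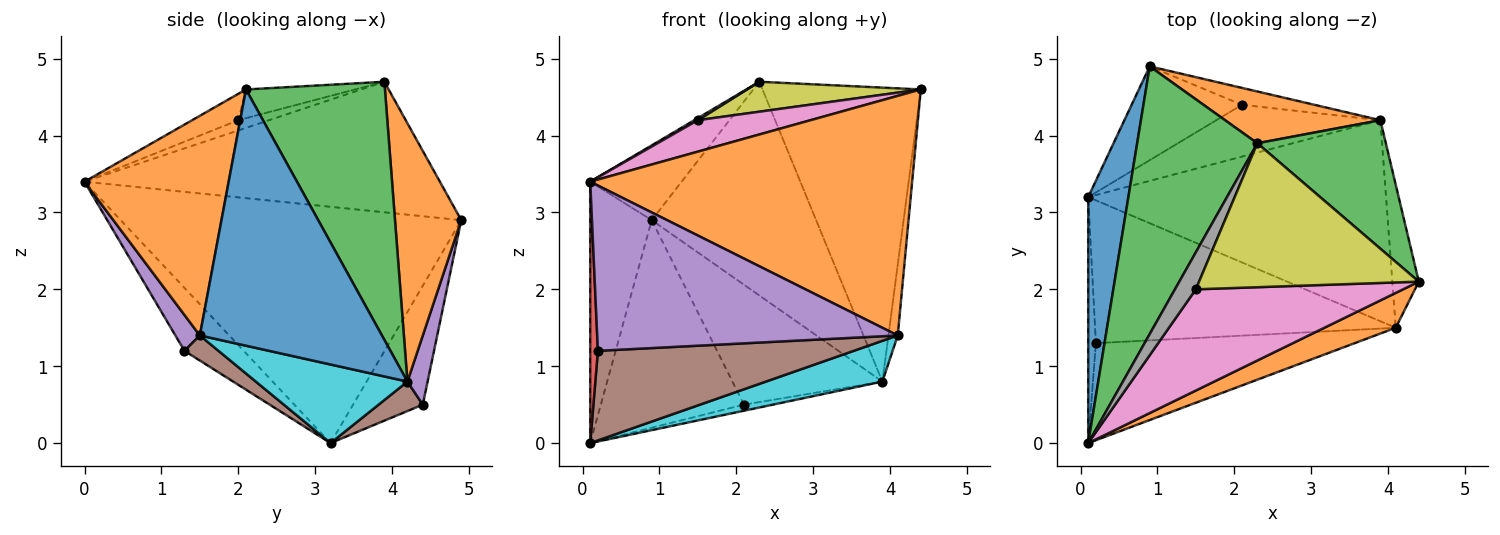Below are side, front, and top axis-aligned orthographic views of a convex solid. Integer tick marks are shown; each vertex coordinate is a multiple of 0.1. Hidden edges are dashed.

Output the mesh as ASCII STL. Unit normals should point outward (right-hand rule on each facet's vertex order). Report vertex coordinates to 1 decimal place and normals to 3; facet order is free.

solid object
 facet normal -0.971 0.175 0.165
  outer loop
   vertex 0.1 3.2 0.0
   vertex 0.1 0.0 3.4
   vertex 0.9 4.9 2.9
  endloop
 endfacet
 facet normal 0.405 -0.905 0.132
  outer loop
   vertex 4.1 1.5 1.4
   vertex 4.4 2.1 4.6
   vertex 0.1 0.0 3.4
  endloop
 endfacet
 facet normal -0.723 0.186 0.666
  outer loop
   vertex 2.3 3.9 4.7
   vertex 0.9 4.9 2.9
   vertex 0.1 0.0 3.4
  endloop
 endfacet
 facet normal -0.984 -0.128 -0.120
  outer loop
   vertex 0.2 1.3 1.2
   vertex 0.1 0.0 3.4
   vertex 0.1 3.2 0.0
  endloop
 endfacet
 facet normal 0.070 -0.860 -0.505
  outer loop
   vertex 0.2 1.3 1.2
   vertex 4.1 1.5 1.4
   vertex 0.1 0.0 3.4
  endloop
 endfacet
 facet normal 0.071 -0.530 -0.845
  outer loop
   vertex 0.2 1.3 1.2
   vertex 0.1 3.2 0.0
   vertex 4.1 1.5 1.4
  endloop
 endfacet
 facet normal -0.121 -0.295 0.948
  outer loop
   vertex 1.5 2.0 4.2
   vertex 0.1 0.0 3.4
   vertex 4.4 2.1 4.6
  endloop
 endfacet
 facet normal -0.440 -0.051 0.897
  outer loop
   vertex 1.5 2.0 4.2
   vertex 2.3 3.9 4.7
   vertex 0.1 0.0 3.4
  endloop
 endfacet
 facet normal -0.127 -0.202 0.971
  outer loop
   vertex 1.5 2.0 4.2
   vertex 4.4 2.1 4.6
   vertex 2.3 3.9 4.7
  endloop
 endfacet
 facet normal 0.250 -0.192 -0.949
  outer loop
   vertex 3.9 4.2 0.8
   vertex 4.1 1.5 1.4
   vertex 0.1 3.2 0.0
  endloop
 endfacet
 facet normal 0.993 0.051 -0.103
  outer loop
   vertex 3.9 4.2 0.8
   vertex 4.4 2.1 4.6
   vertex 4.1 1.5 1.4
  endloop
 endfacet
 facet normal 0.365 0.905 0.219
  outer loop
   vertex 3.9 4.2 0.8
   vertex 0.9 4.9 2.9
   vertex 2.3 3.9 4.7
  endloop
 endfacet
 facet normal 0.627 0.714 0.312
  outer loop
   vertex 3.9 4.2 0.8
   vertex 2.3 3.9 4.7
   vertex 4.4 2.1 4.6
  endloop
 endfacet
 facet normal -0.406 0.833 -0.376
  outer loop
   vertex 2.1 4.4 0.5
   vertex 0.1 3.2 0.0
   vertex 0.9 4.9 2.9
  endloop
 endfacet
 facet normal 0.132 0.982 -0.138
  outer loop
   vertex 2.1 4.4 0.5
   vertex 0.9 4.9 2.9
   vertex 3.9 4.2 0.8
  endloop
 endfacet
 facet normal 0.176 0.115 -0.978
  outer loop
   vertex 2.1 4.4 0.5
   vertex 3.9 4.2 0.8
   vertex 0.1 3.2 0.0
  endloop
 endfacet
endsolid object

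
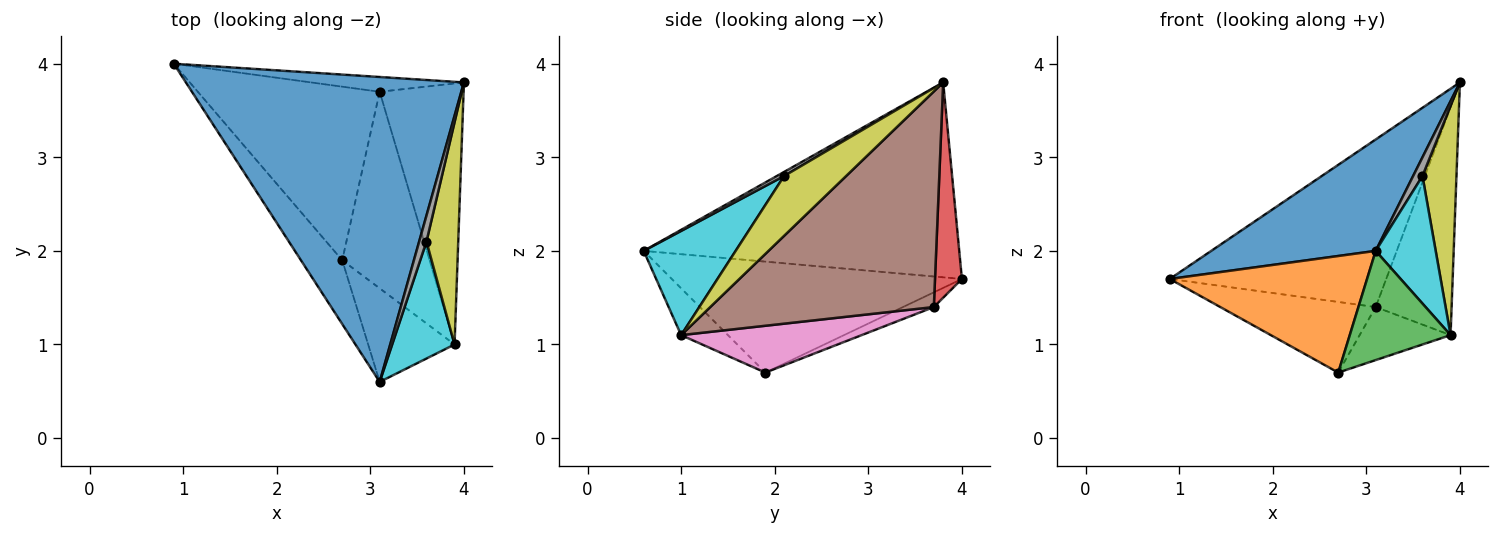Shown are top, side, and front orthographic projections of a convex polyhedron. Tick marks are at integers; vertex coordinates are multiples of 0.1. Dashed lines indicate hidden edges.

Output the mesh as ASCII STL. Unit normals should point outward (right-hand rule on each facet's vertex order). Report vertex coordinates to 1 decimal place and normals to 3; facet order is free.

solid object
 facet normal -0.550 -0.287 0.784
  outer loop
   vertex 3.1 0.6 2.0
   vertex 4.0 3.8 3.8
   vertex 0.9 4.0 1.7
  endloop
 endfacet
 facet normal -0.790 -0.537 -0.294
  outer loop
   vertex 2.7 1.9 0.7
   vertex 3.1 0.6 2.0
   vertex 0.9 4.0 1.7
  endloop
 endfacet
 facet normal -0.332 -0.716 -0.614
  outer loop
   vertex 3.9 1.0 1.1
   vertex 3.1 0.6 2.0
   vertex 2.7 1.9 0.7
  endloop
 endfacet
 facet normal 0.123 0.989 -0.087
  outer loop
   vertex 3.1 3.7 1.4
   vertex 0.9 4.0 1.7
   vertex 4.0 3.8 3.8
  endloop
 endfacet
 facet normal -0.075 0.376 -0.924
  outer loop
   vertex 3.1 3.7 1.4
   vertex 2.7 1.9 0.7
   vertex 0.9 4.0 1.7
  endloop
 endfacet
 facet normal 0.889 0.302 -0.346
  outer loop
   vertex 3.1 3.7 1.4
   vertex 4.0 3.8 3.8
   vertex 3.9 1.0 1.1
  endloop
 endfacet
 facet normal 0.459 0.231 -0.858
  outer loop
   vertex 3.1 3.7 1.4
   vertex 3.9 1.0 1.1
   vertex 2.7 1.9 0.7
  endloop
 endfacet
 facet normal 0.414 -0.532 0.739
  outer loop
   vertex 3.6 2.1 2.8
   vertex 4.0 3.8 3.8
   vertex 3.1 0.6 2.0
  endloop
 endfacet
 facet normal 0.795 -0.435 0.422
  outer loop
   vertex 3.6 2.1 2.8
   vertex 3.9 1.0 1.1
   vertex 4.0 3.8 3.8
  endloop
 endfacet
 facet normal 0.749 -0.489 0.448
  outer loop
   vertex 3.6 2.1 2.8
   vertex 3.1 0.6 2.0
   vertex 3.9 1.0 1.1
  endloop
 endfacet
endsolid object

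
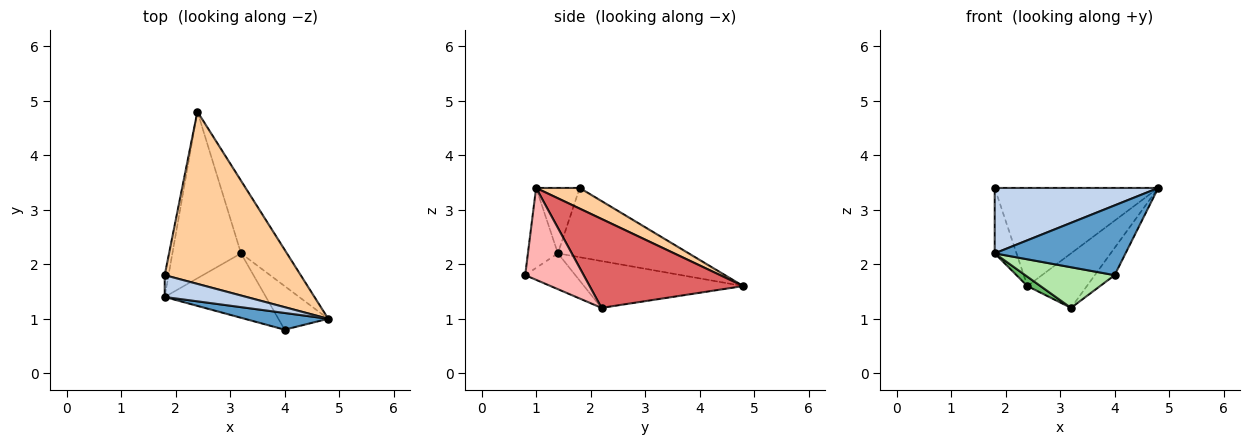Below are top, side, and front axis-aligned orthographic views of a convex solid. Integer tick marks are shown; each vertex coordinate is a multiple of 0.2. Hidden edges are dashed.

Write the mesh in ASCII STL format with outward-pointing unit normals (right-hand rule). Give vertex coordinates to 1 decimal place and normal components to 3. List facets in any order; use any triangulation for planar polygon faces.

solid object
 facet normal -0.218 -0.949 0.227
  outer loop
   vertex 4.0 0.8 1.8
   vertex 4.8 1.0 3.4
   vertex 1.8 1.4 2.2
  endloop
 endfacet
 facet normal -0.245 -0.920 0.307
  outer loop
   vertex 1.8 1.8 3.4
   vertex 1.8 1.4 2.2
   vertex 4.8 1.0 3.4
  endloop
 endfacet
 facet normal -0.985 0.164 -0.055
  outer loop
   vertex 1.8 1.8 3.4
   vertex 2.4 4.8 1.6
   vertex 1.8 1.4 2.2
  endloop
 endfacet
 facet normal 0.131 0.491 0.861
  outer loop
   vertex 1.8 1.8 3.4
   vertex 4.8 1.0 3.4
   vertex 2.4 4.8 1.6
  endloop
 endfacet
 facet normal -0.563 -0.046 -0.825
  outer loop
   vertex 3.2 2.2 1.2
   vertex 1.8 1.4 2.2
   vertex 2.4 4.8 1.6
  endloop
 endfacet
 facet normal -0.287 -0.511 -0.810
  outer loop
   vertex 3.2 2.2 1.2
   vertex 4.0 0.8 1.8
   vertex 1.8 1.4 2.2
  endloop
 endfacet
 facet normal 0.840 0.325 -0.434
  outer loop
   vertex 3.2 2.2 1.2
   vertex 2.4 4.8 1.6
   vertex 4.8 1.0 3.4
  endloop
 endfacet
 facet normal 0.842 0.286 -0.457
  outer loop
   vertex 3.2 2.2 1.2
   vertex 4.8 1.0 3.4
   vertex 4.0 0.8 1.8
  endloop
 endfacet
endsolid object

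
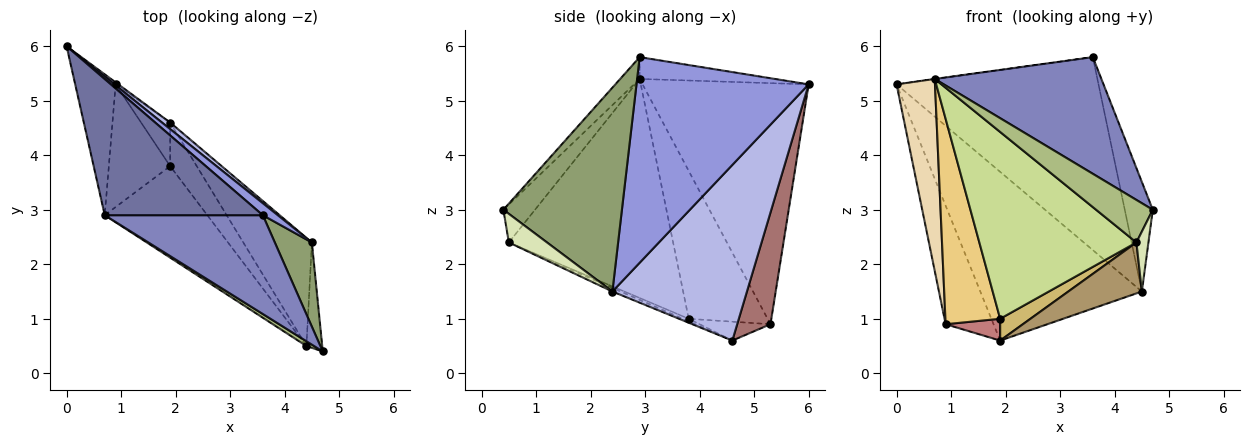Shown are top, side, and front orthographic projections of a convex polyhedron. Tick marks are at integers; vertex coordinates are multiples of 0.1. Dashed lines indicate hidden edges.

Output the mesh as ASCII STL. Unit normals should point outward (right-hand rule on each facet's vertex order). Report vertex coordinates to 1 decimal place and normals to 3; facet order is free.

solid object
 facet normal -0.137 0.001 0.991
  outer loop
   vertex 0.7 2.9 5.4
   vertex 3.6 2.9 5.8
   vertex 0.0 6.0 5.3
  endloop
 endfacet
 facet normal -0.089 -0.760 0.644
  outer loop
   vertex 0.7 2.9 5.4
   vertex 4.7 0.4 3.0
   vertex 3.6 2.9 5.8
  endloop
 endfacet
 facet normal 0.648 0.760 0.047
  outer loop
   vertex 4.5 2.4 1.5
   vertex 0.0 6.0 5.3
   vertex 3.6 2.9 5.8
  endloop
 endfacet
 facet normal 0.640 0.768 0.030
  outer loop
   vertex 4.5 2.4 1.5
   vertex 1.9 4.6 0.6
   vertex 0.0 6.0 5.3
  endloop
 endfacet
 facet normal 0.958 0.227 0.174
  outer loop
   vertex 4.5 2.4 1.5
   vertex 3.6 2.9 5.8
   vertex 4.7 0.4 3.0
  endloop
 endfacet
 facet normal -0.485 -0.869 0.098
  outer loop
   vertex 4.4 0.5 2.4
   vertex 4.7 0.4 3.0
   vertex 0.7 2.9 5.4
  endloop
 endfacet
 facet normal -0.685 -0.655 -0.321
  outer loop
   vertex 4.4 0.5 2.4
   vertex 0.7 2.9 5.4
   vertex 1.9 3.8 1.0
  endloop
 endfacet
 facet normal 0.844 -0.265 -0.466
  outer loop
   vertex 4.4 0.5 2.4
   vertex 4.5 2.4 1.5
   vertex 4.7 0.4 3.0
  endloop
 endfacet
 facet normal -0.047 -0.426 -0.904
  outer loop
   vertex 4.4 0.5 2.4
   vertex 1.9 4.6 0.6
   vertex 4.5 2.4 1.5
  endloop
 endfacet
 facet normal -0.089 -0.445 -0.891
  outer loop
   vertex 4.4 0.5 2.4
   vertex 1.9 3.8 1.0
   vertex 1.9 4.6 0.6
  endloop
 endfacet
 facet normal -0.778 -0.540 -0.322
  outer loop
   vertex 0.9 5.3 0.9
   vertex 1.9 3.8 1.0
   vertex 0.7 2.9 5.4
  endloop
 endfacet
 facet normal -0.962 -0.222 -0.161
  outer loop
   vertex 0.9 5.3 0.9
   vertex 0.7 2.9 5.4
   vertex 0.0 6.0 5.3
  endloop
 endfacet
 facet normal 0.571 0.821 -0.014
  outer loop
   vertex 0.9 5.3 0.9
   vertex 0.0 6.0 5.3
   vertex 1.9 4.6 0.6
  endloop
 endfacet
 facet normal -0.503 -0.387 -0.773
  outer loop
   vertex 0.9 5.3 0.9
   vertex 1.9 4.6 0.6
   vertex 1.9 3.8 1.0
  endloop
 endfacet
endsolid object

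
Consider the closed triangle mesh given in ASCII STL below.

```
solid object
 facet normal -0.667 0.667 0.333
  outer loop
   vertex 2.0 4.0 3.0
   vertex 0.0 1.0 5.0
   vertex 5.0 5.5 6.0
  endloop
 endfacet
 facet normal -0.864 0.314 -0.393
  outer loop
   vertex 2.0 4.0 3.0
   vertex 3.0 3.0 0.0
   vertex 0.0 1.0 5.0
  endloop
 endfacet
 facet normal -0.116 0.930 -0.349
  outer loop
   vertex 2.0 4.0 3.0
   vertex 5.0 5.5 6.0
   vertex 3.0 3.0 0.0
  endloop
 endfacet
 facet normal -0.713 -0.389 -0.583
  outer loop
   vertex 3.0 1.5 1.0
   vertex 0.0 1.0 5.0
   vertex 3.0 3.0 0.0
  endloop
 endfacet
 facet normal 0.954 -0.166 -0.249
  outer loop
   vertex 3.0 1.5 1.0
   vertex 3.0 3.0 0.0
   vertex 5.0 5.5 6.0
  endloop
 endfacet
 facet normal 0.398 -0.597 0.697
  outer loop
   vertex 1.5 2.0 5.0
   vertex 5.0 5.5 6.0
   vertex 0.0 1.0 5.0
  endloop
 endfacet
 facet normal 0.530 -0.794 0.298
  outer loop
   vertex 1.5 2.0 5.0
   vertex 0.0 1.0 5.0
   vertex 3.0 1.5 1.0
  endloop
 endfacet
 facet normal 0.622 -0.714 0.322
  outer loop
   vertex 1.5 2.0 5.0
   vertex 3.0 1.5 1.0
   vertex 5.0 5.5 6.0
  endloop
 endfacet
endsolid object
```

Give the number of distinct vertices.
6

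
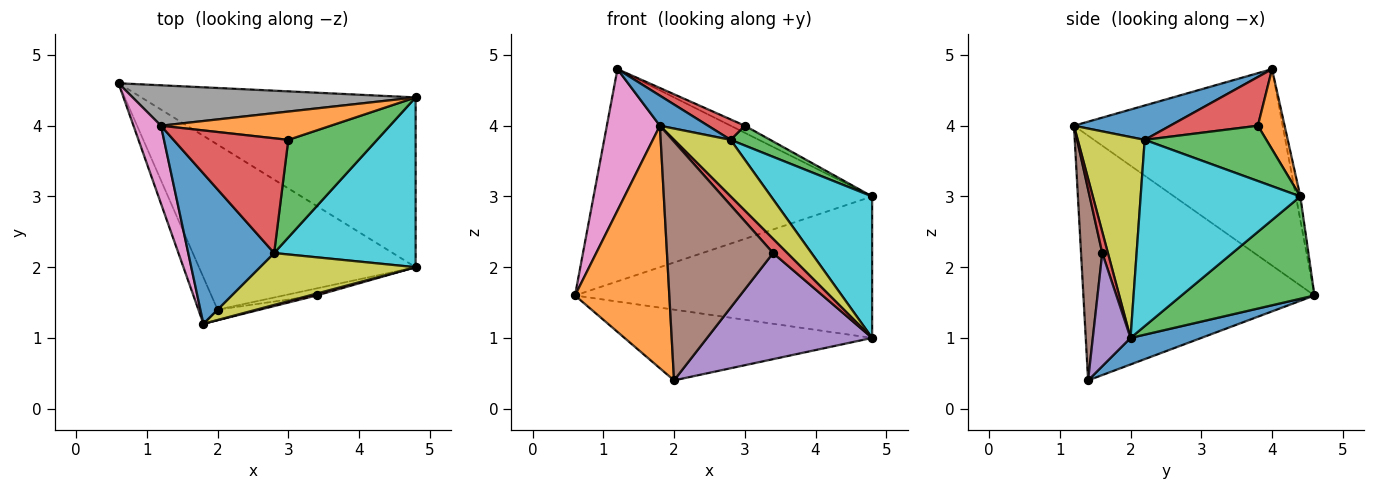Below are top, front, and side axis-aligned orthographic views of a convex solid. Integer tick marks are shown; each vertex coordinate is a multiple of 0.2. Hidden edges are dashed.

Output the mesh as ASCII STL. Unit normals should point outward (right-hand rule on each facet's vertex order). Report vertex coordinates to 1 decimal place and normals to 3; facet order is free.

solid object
 facet normal 0.112 0.391 -0.913
  outer loop
   vertex 2.0 1.4 0.4
   vertex 0.6 4.6 1.6
   vertex 4.8 2.0 1.0
  endloop
 endfacet
 facet normal -0.923 -0.377 -0.072
  outer loop
   vertex 2.0 1.4 0.4
   vertex 1.8 1.2 4.0
   vertex 0.6 4.6 1.6
  endloop
 endfacet
 facet normal 0.275 0.615 -0.738
  outer loop
   vertex 4.8 4.4 3.0
   vertex 4.8 2.0 1.0
   vertex 0.6 4.6 1.6
  endloop
 endfacet
 facet normal 0.369 -0.921 0.123
  outer loop
   vertex 3.4 1.6 2.2
   vertex 4.8 2.0 1.0
   vertex 1.8 1.2 4.0
  endloop
 endfacet
 facet normal 0.222 -0.973 -0.065
  outer loop
   vertex 3.4 1.6 2.2
   vertex 2.0 1.4 0.4
   vertex 4.8 2.0 1.0
  endloop
 endfacet
 facet normal 0.196 -0.980 -0.044
  outer loop
   vertex 3.4 1.6 2.2
   vertex 1.8 1.2 4.0
   vertex 2.0 1.4 0.4
  endloop
 endfacet
 facet normal -0.960 -0.244 0.134
  outer loop
   vertex 1.2 4.0 4.8
   vertex 0.6 4.6 1.6
   vertex 1.8 1.2 4.0
  endloop
 endfacet
 facet normal -0.016 0.982 0.187
  outer loop
   vertex 1.2 4.0 4.8
   vertex 4.8 4.4 3.0
   vertex 0.6 4.6 1.6
  endloop
 endfacet
 facet normal 0.657 -0.556 0.509
  outer loop
   vertex 2.8 2.2 3.8
   vertex 1.8 1.2 4.0
   vertex 4.8 2.0 1.0
  endloop
 endfacet
 facet normal 0.711 -0.450 0.540
  outer loop
   vertex 2.8 2.2 3.8
   vertex 4.8 2.0 1.0
   vertex 4.8 4.4 3.0
  endloop
 endfacet
 facet normal 0.365 -0.183 0.913
  outer loop
   vertex 2.8 2.2 3.8
   vertex 1.2 4.0 4.8
   vertex 1.8 1.2 4.0
  endloop
 endfacet
 facet normal 0.416 0.220 0.882
  outer loop
   vertex 3.0 3.8 4.0
   vertex 4.8 4.4 3.0
   vertex 1.2 4.0 4.8
  endloop
 endfacet
 facet normal 0.521 -0.170 0.836
  outer loop
   vertex 3.0 3.8 4.0
   vertex 2.8 2.2 3.8
   vertex 4.8 4.4 3.0
  endloop
 endfacet
 facet normal 0.386 -0.162 0.908
  outer loop
   vertex 3.0 3.8 4.0
   vertex 1.2 4.0 4.8
   vertex 2.8 2.2 3.8
  endloop
 endfacet
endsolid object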